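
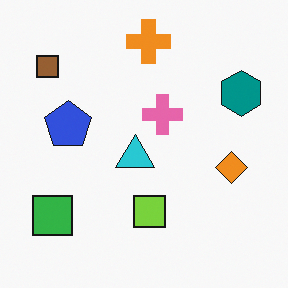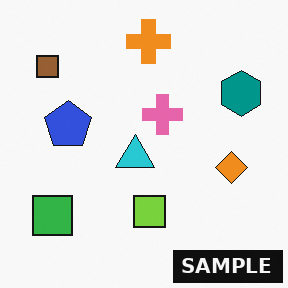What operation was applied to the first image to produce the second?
The second image is the first watermarked with the text "SAMPLE" in the lower-right corner.

A dark label reading "SAMPLE" appears in the lower-right corner.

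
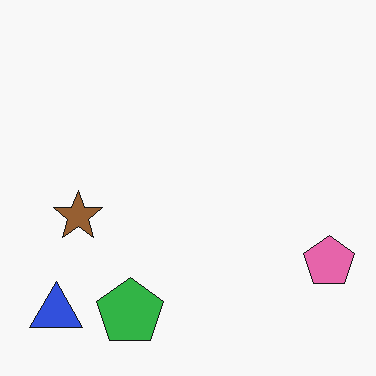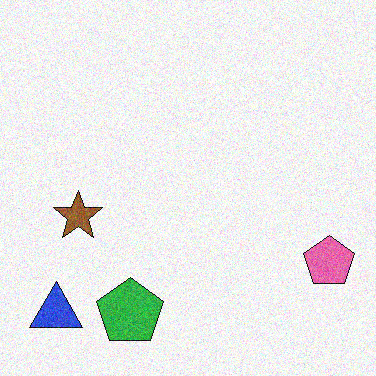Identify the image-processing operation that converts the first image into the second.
Degraded with moderate additive noise.

Random speckle covers the whole image, including the flat background.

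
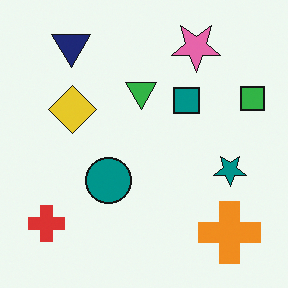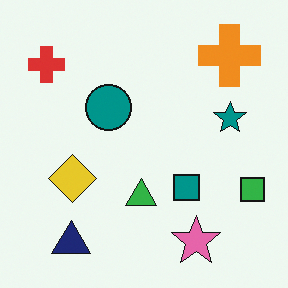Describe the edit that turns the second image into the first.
The first image is the second flipped vertically (top ↔ bottom).

The navy triangle is in the bottom-left of the second image and the top-left of the first — shapes on opposite sides of the horizontal midline have swapped in a mirror flip.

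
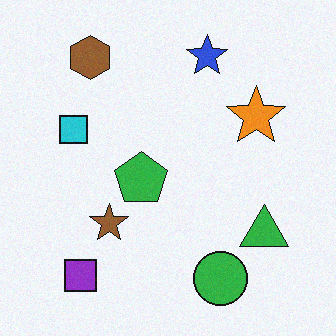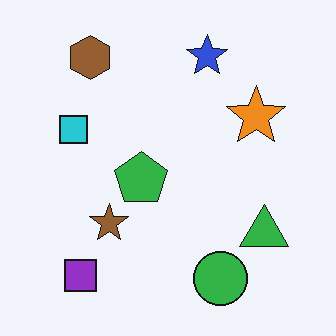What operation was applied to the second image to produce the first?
This is the original image degraded with light additive noise.

Random speckle covers the whole image, including the flat background.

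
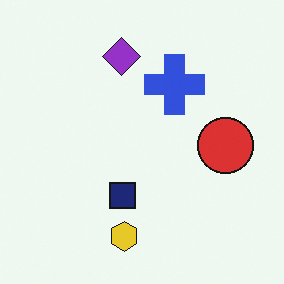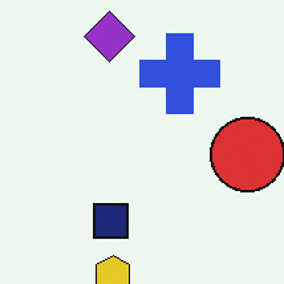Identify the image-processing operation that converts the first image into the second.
It was cropped slightly and scaled back up.

The visible shapes are larger and the field of view is narrower; shapes near the original edges may be partly or wholly outside the frame — a crop-and-rescale.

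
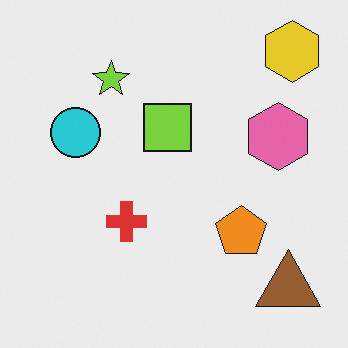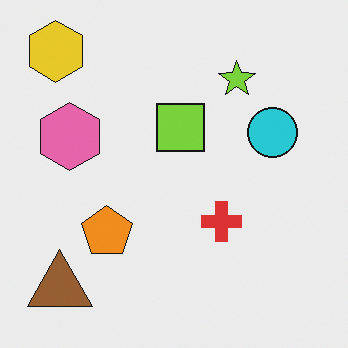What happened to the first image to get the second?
The transformation is: flipped horizontally (left ↔ right).

The yellow hexagon is in the top-right of the first image and the top-left of the second — shapes on opposite sides of the vertical midline have swapped in a mirror flip.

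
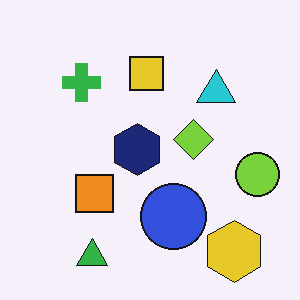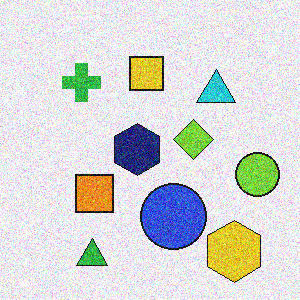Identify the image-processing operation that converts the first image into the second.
Degraded with heavy additive noise.

Random speckle covers the whole image, including the flat background.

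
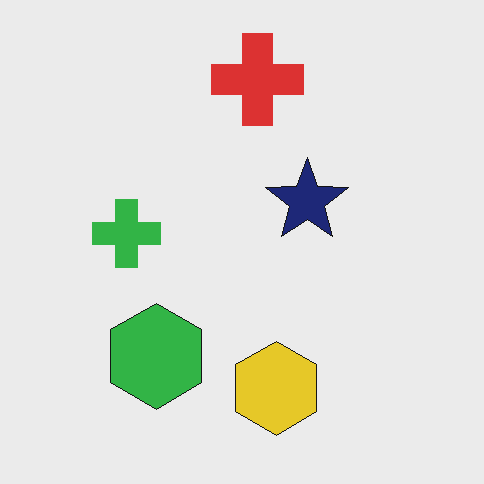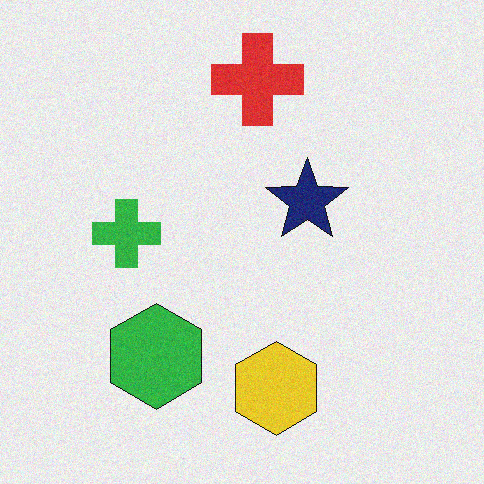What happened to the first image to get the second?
The transformation is: degraded with light additive noise.

Random speckle covers the whole image, including the flat background.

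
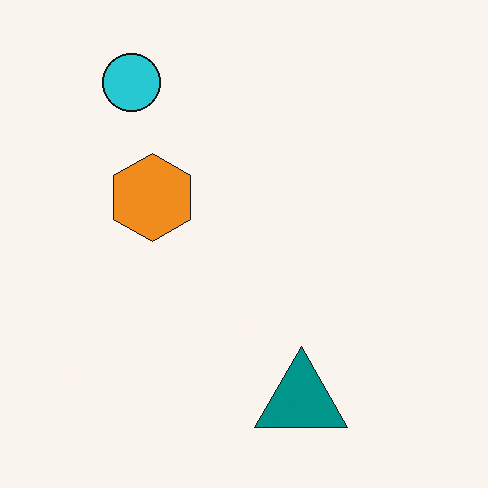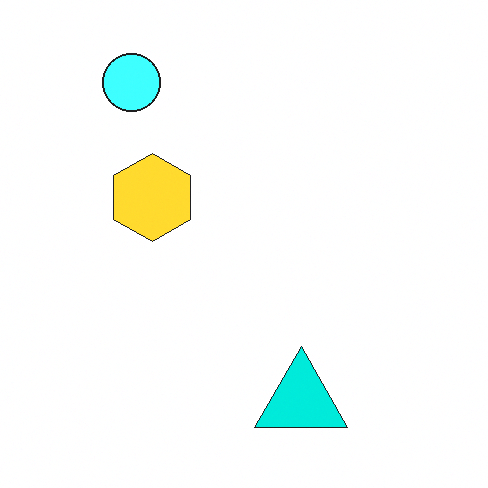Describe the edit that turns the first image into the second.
The transformation is: noticeably brightened.

Every pixel — background and shapes alike — is uniformly brightened.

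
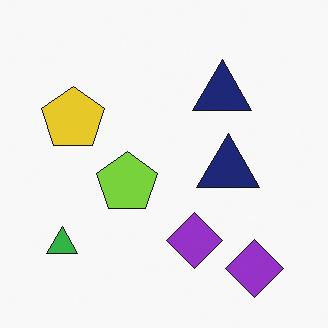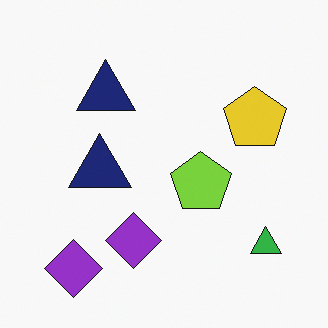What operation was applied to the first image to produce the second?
Flipped horizontally (left ↔ right).

The green triangle is in the bottom-left of the first image and the bottom-right of the second — shapes on opposite sides of the vertical midline have swapped in a mirror flip.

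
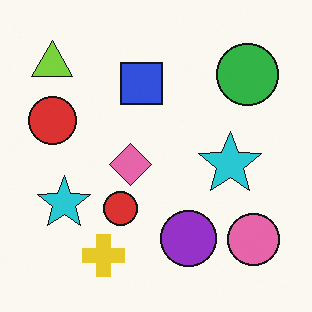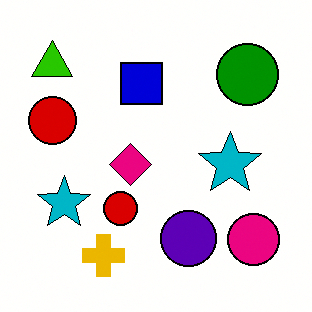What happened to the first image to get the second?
It was given much higher contrast.

Tones are pushed away from mid-grey across the whole image — a global contrast change.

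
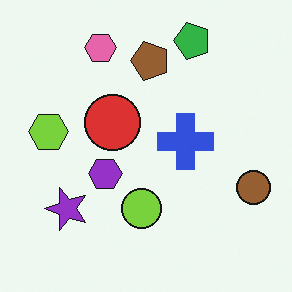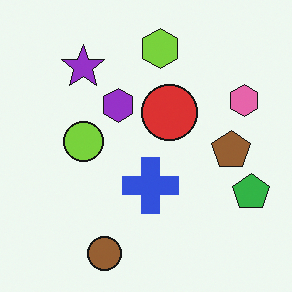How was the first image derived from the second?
Rotated 90° counter-clockwise.

The brown circle sits in the bottom of the second image and the right of the first — consistent with a whole-image 90° counter-clockwise rotation.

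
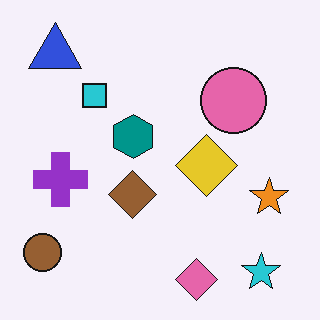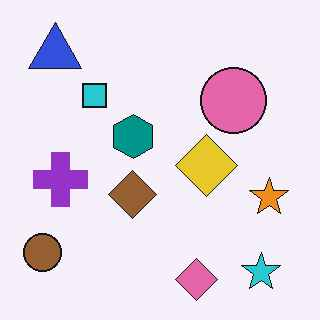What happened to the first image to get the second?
This is the original image given moderate JPEG compression.

Blocky 8×8 compression artifacts appear around shape edges and the flat background shows ringing — characteristic JPEG degradation.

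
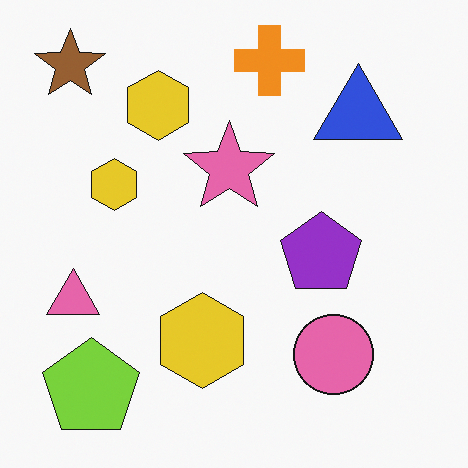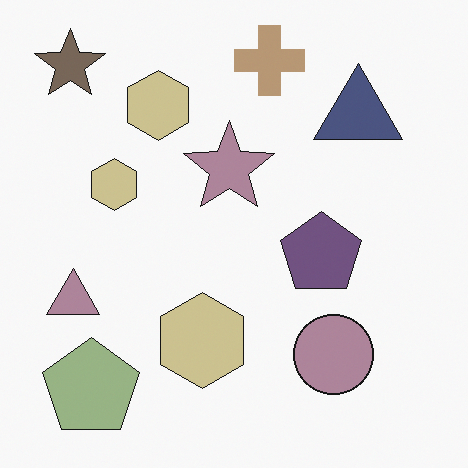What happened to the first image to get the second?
This is the original image heavily desaturated.

All colors are more muted and greyish — a global saturation change.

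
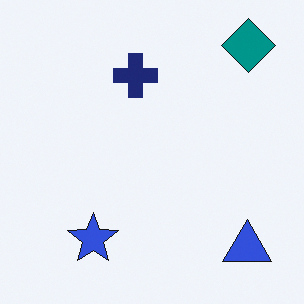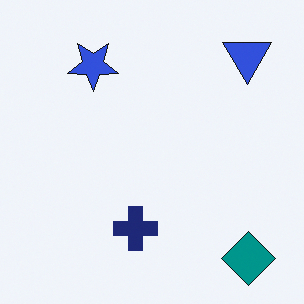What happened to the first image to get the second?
This is the original image flipped vertically (top ↔ bottom).

The teal diamond is in the top-right of the first image and the bottom-right of the second — shapes on opposite sides of the horizontal midline have swapped in a mirror flip.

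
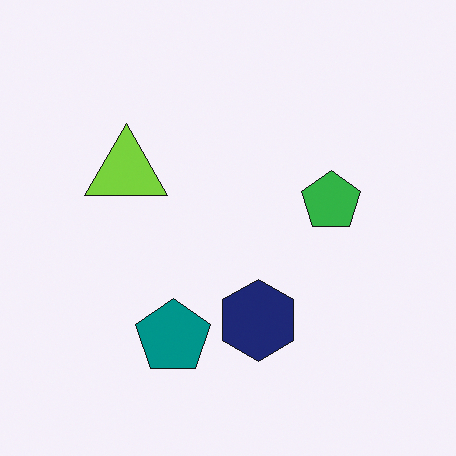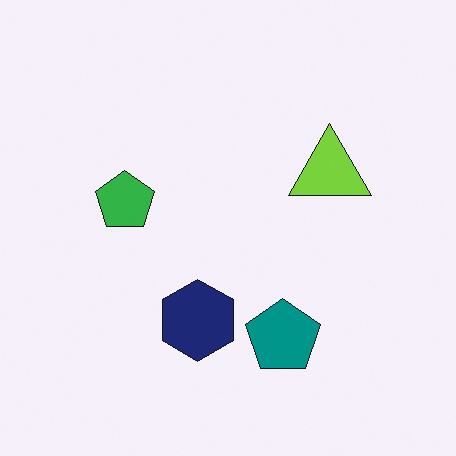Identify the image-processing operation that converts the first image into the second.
The transformation is: flipped horizontally (left ↔ right).

The green pentagon is in the right of the first image and the left of the second — shapes on opposite sides of the vertical midline have swapped in a mirror flip.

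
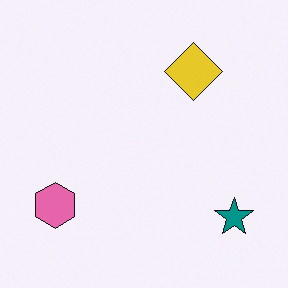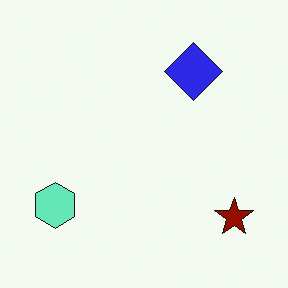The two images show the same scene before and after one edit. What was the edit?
The second image is the first hue-shifted through roughly half the color wheel.

Every shape's color has rotated by the same amount around the hue wheel — a uniform hue shift.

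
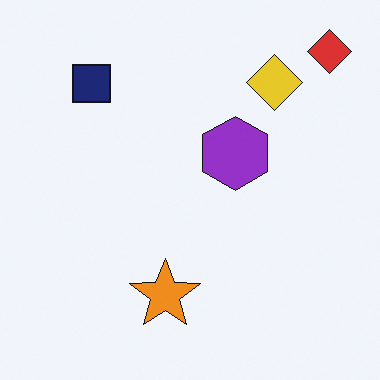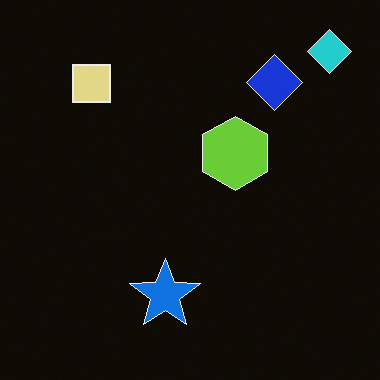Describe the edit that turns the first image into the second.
The transformation is: color-inverted (negative).

The light background has become dark and every shape's color is its complement — a photographic negative.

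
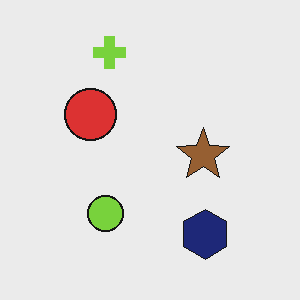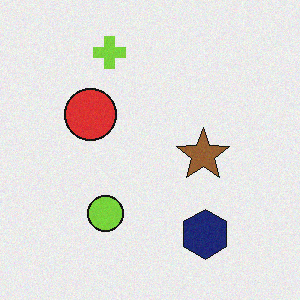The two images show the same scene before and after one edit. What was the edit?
This is the original image degraded with subtle gaussian noise.

Random speckle covers the whole image, including the flat background.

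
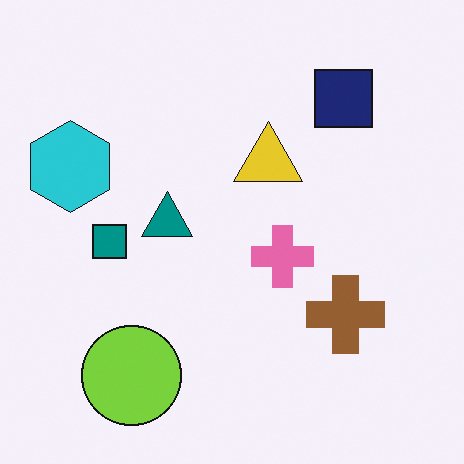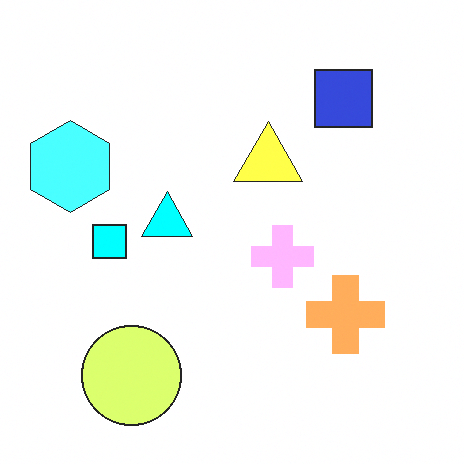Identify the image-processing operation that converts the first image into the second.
The image was substantially brightened.

Every pixel — background and shapes alike — is uniformly brightened.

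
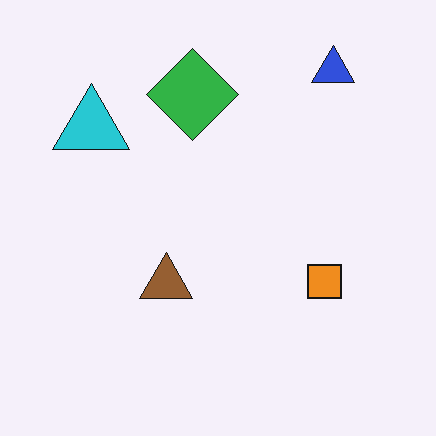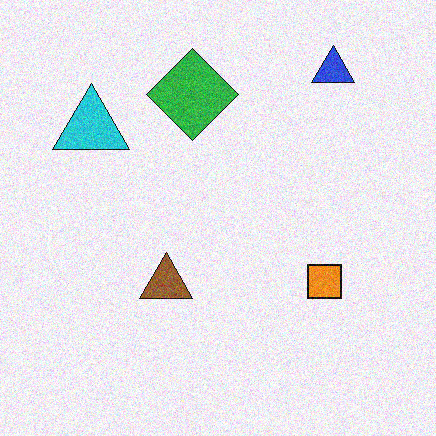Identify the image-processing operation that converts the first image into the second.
The transformation is: degraded with visible gaussian noise.

Random speckle covers the whole image, including the flat background.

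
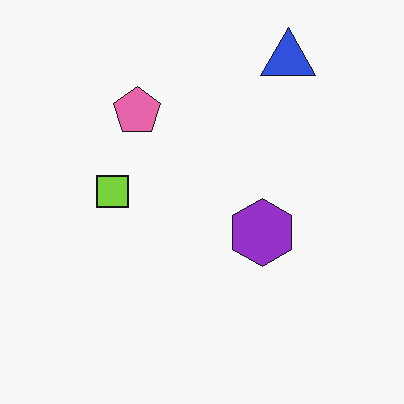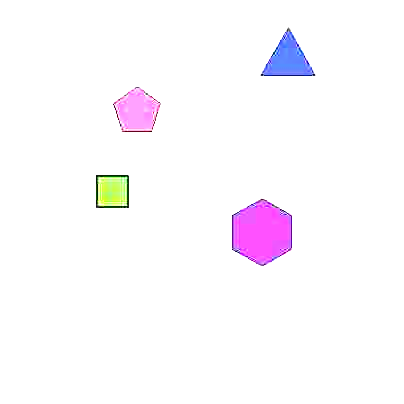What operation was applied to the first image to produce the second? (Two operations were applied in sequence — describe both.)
The transformation is: degraded with heavy JPEG compression, then noticeably brightened.

Blocky 8×8 compression artifacts appear around shape edges and the flat background shows ringing — characteristic JPEG degradation. Every pixel — background and shapes alike — is uniformly brightened.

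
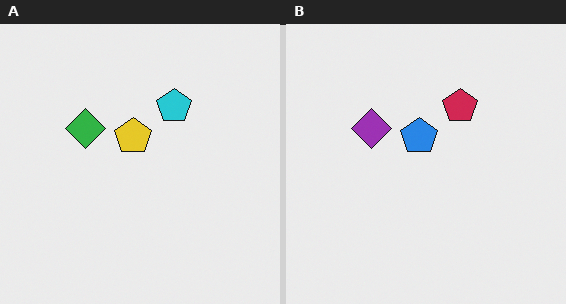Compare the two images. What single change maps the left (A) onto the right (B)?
This is the original image hue-shifted by a large amount.

Every shape's color has rotated by the same amount around the hue wheel — a uniform hue shift.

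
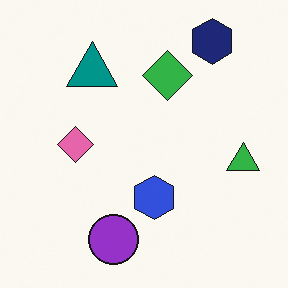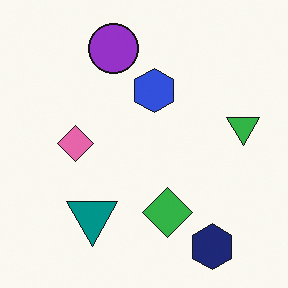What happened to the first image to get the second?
It was flipped vertically (top ↔ bottom).

The navy hexagon is in the top-right of the first image and the bottom-right of the second — shapes on opposite sides of the horizontal midline have swapped in a mirror flip.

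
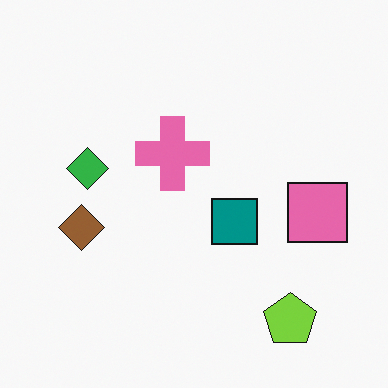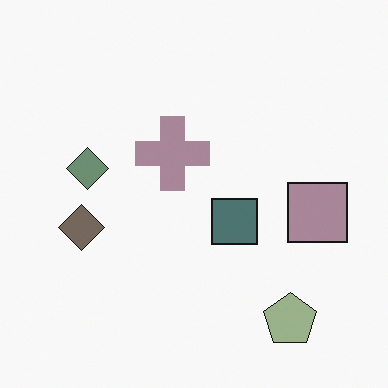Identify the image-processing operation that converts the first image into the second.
Heavily desaturated.

All colors are more muted and greyish — a global saturation change.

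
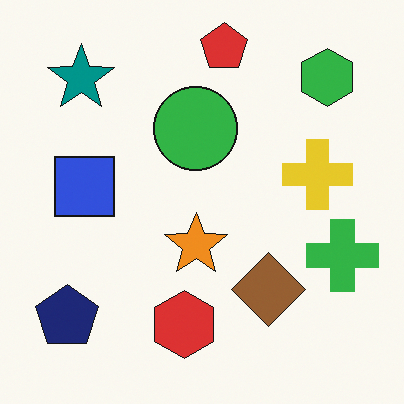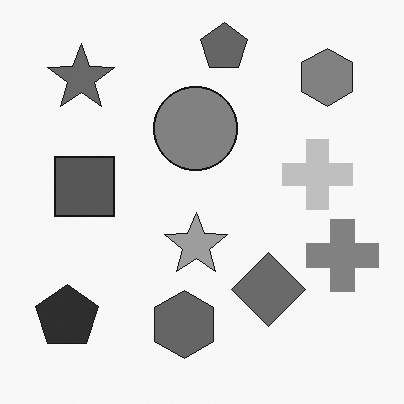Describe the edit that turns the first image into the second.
This is the original image converted to grayscale.

All color is removed — every shape is now a shade of grey.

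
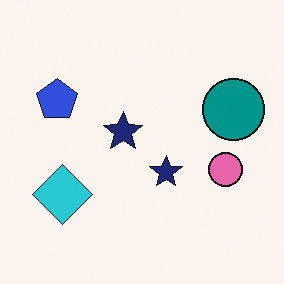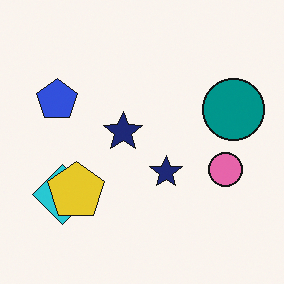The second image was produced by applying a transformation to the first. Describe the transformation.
This is the original image overlaid with an additional yellow pentagon.

A yellow pentagon appears in the second image that is absent from the first.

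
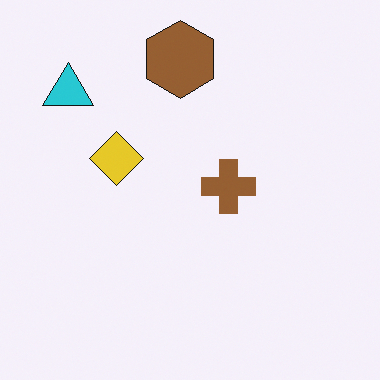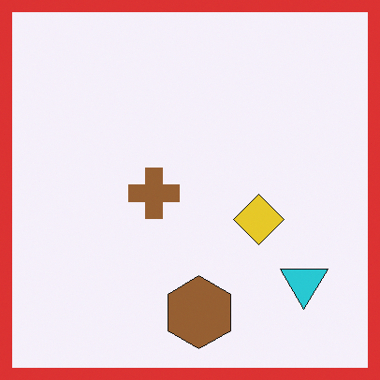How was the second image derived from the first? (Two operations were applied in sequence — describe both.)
Rotated 180°, then framed with a red border.

The cyan triangle sits in the top-left of the first image and the bottom-right of the second — consistent with a whole-image 180° rotation. A solid red frame runs around the edge of the second image, with the content slightly shrunk inside it.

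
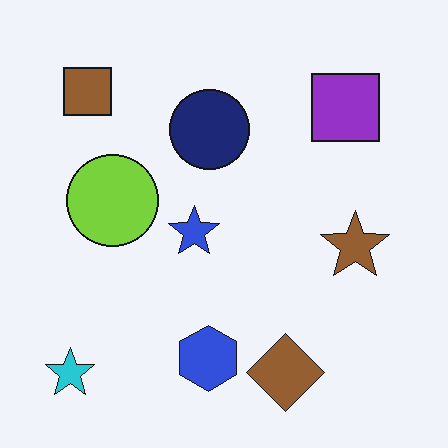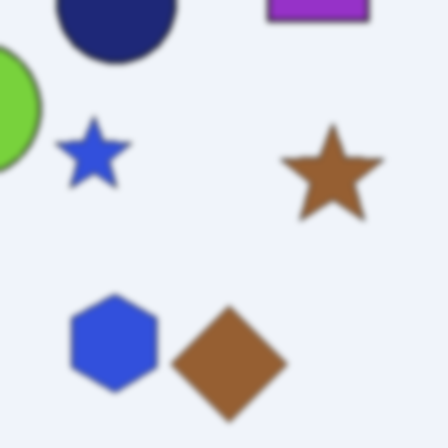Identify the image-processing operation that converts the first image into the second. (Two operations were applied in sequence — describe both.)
This is the original image cropped to a modestly smaller region and rescaled, then noticeably gaussian-blurred.

The visible shapes are larger and the field of view is narrower; shapes near the original edges may be partly or wholly outside the frame — a crop-and-rescale. Shape edges and outlines are uniformly softened across the whole image.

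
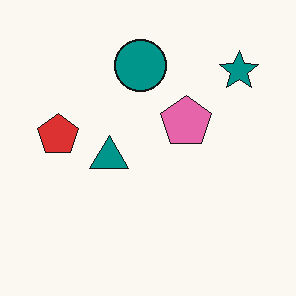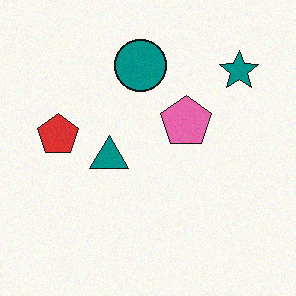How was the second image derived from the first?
This is the original image degraded with a light layer of grain.

Random speckle covers the whole image, including the flat background.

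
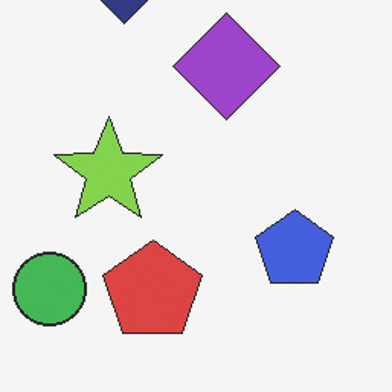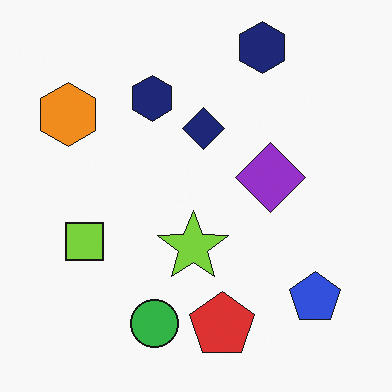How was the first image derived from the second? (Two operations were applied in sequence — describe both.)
The image was cropped to a modestly smaller region and rescaled, then given slightly reduced contrast.

The visible shapes are larger and the field of view is narrower; shapes near the original edges may be partly or wholly outside the frame — a crop-and-rescale. Tones are pushed toward mid-grey across the whole image — a global contrast change.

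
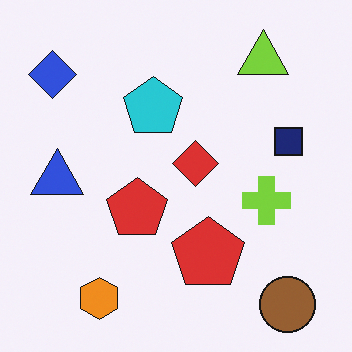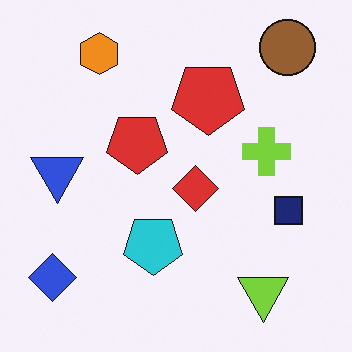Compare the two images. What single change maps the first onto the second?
Flipped vertically (top ↔ bottom).

The brown circle is in the bottom-right of the first image and the top-right of the second — shapes on opposite sides of the horizontal midline have swapped in a mirror flip.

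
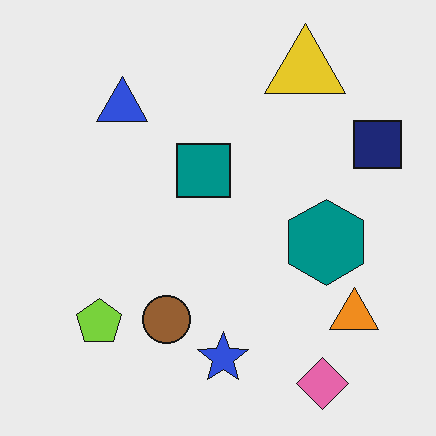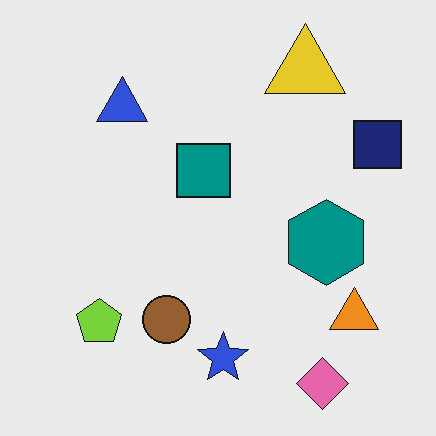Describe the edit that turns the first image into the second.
Given moderate JPEG compression.

Blocky 8×8 compression artifacts appear around shape edges and the flat background shows ringing — characteristic JPEG degradation.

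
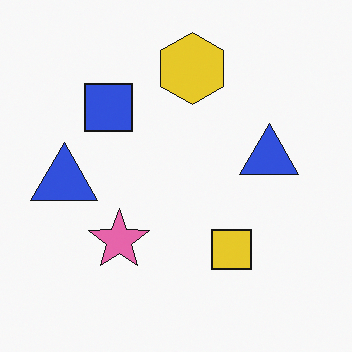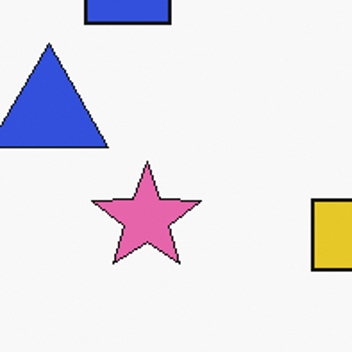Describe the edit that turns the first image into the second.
The image was cropped to a noticeably smaller region and rescaled.

The visible shapes are larger and the field of view is narrower; shapes near the original edges may be partly or wholly outside the frame — a crop-and-rescale.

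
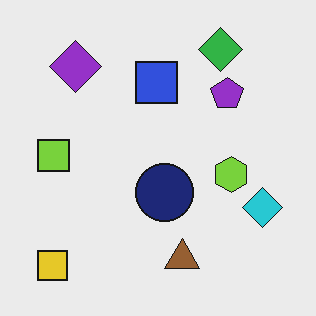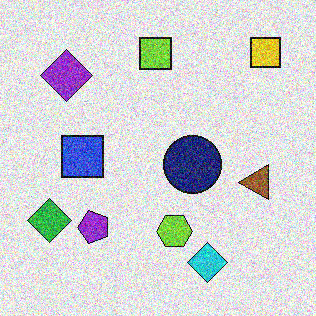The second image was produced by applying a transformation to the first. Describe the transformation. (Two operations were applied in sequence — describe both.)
Degraded with a thick layer of grain, then transposed (reflected across the top-left ↔ bottom-right diagonal).

Random speckle covers the whole image, including the flat background. Shapes have swapped their row and column positions — what was in the top-right is now in the bottom-left — a diagonal reflection.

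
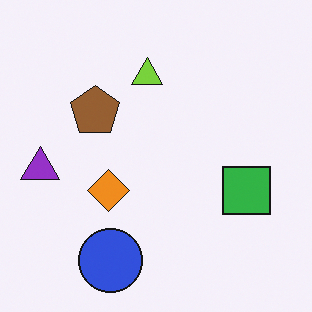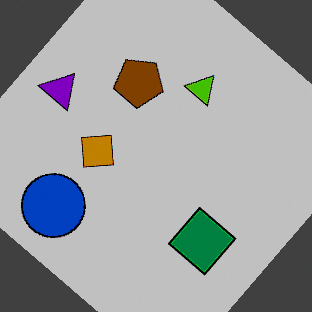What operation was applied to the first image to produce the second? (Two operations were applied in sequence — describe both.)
The image was rotated clockwise by a large amount — several tens of degrees, then heavily posterized to just a handful of flat colors.

Every shape is tilted by the same angle and the image corners show triangular fill wedges — a whole-image rotation by a non-right angle. Each flat color has snapped to a coarser quantized level — most visibly, the near-white background has dropped to a flat grey.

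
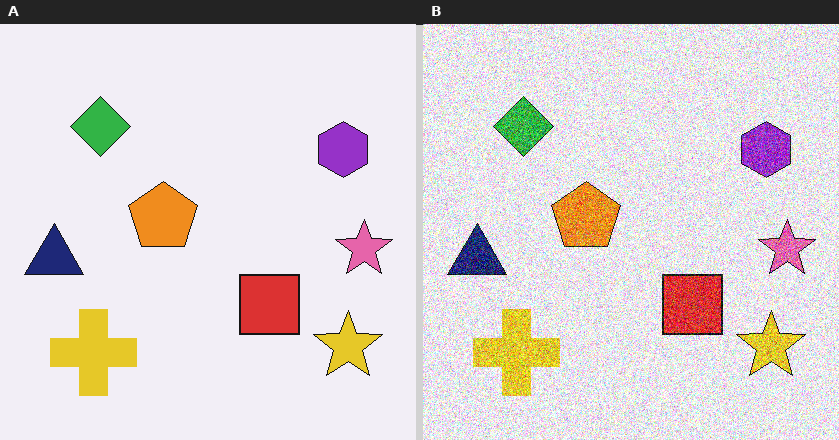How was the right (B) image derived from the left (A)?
The right (B) image is the left (A) degraded with strong gaussian noise.

Random speckle covers the whole image, including the flat background.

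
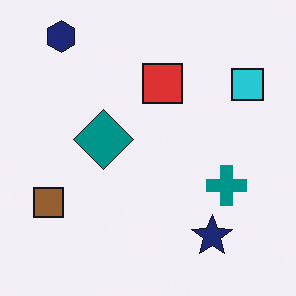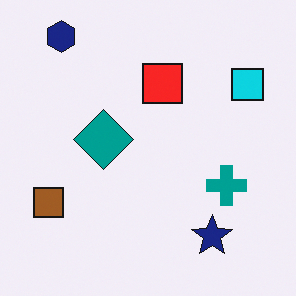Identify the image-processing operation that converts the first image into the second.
It was slightly oversaturated.

All colors are more vivid — a global saturation change.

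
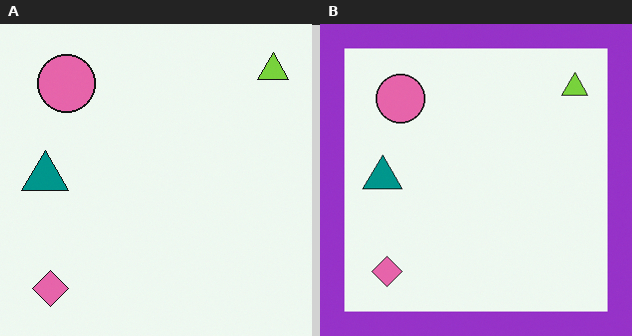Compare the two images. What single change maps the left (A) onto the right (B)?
The right (B) image is the left (A) framed with a purple border.

A solid purple frame runs around the edge of the right (B) image, with the content slightly shrunk inside it.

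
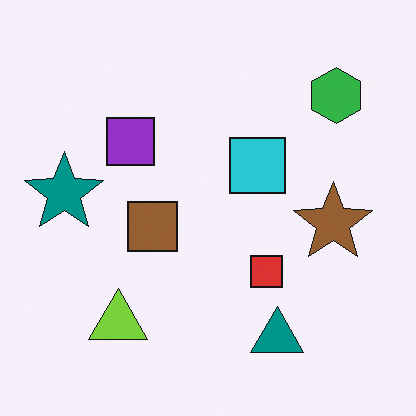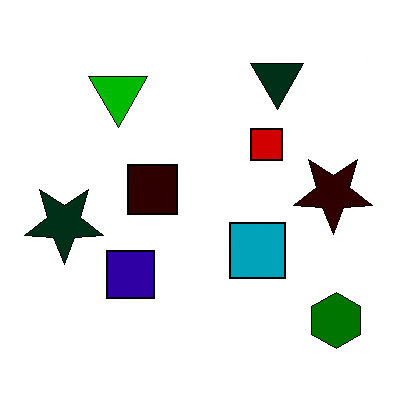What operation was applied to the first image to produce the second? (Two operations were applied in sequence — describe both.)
The second image is the first flipped vertically (top ↔ bottom), then boosted in contrast.

The teal triangle is in the bottom of the first image and the top of the second — shapes on opposite sides of the horizontal midline have swapped in a mirror flip. Tones are pushed away from mid-grey across the whole image — a global contrast change.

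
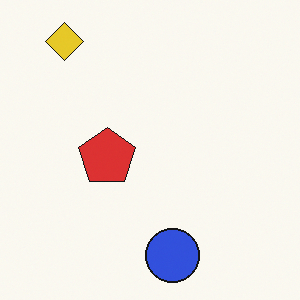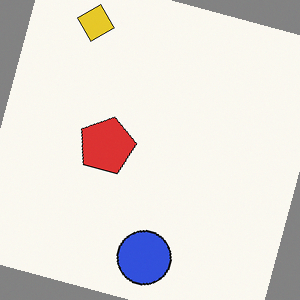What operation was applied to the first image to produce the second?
The image was rotated clockwise by a clearly visible amount.

Every shape is tilted by the same angle and the image corners show triangular fill wedges — a whole-image rotation by a non-right angle.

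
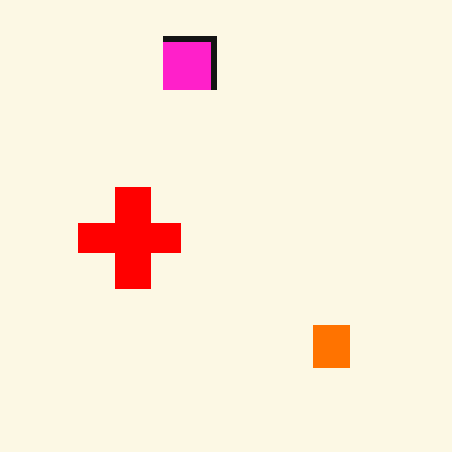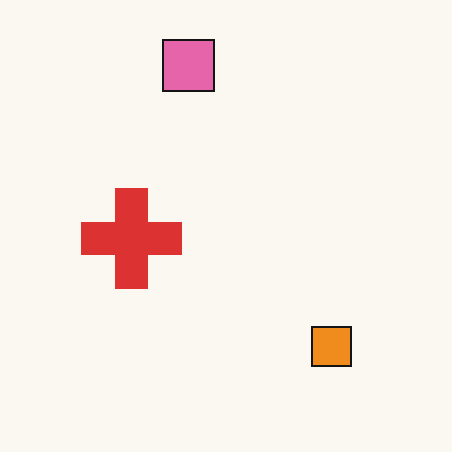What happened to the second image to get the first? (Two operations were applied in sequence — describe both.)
This is the original image heavily oversaturated, then pixelated into visible square blocks.

All colors are more vivid — a global saturation change. Shapes are reduced to large square blocks; fine edges and outlines are lost — a downscale-then-upscale (mosaic) effect.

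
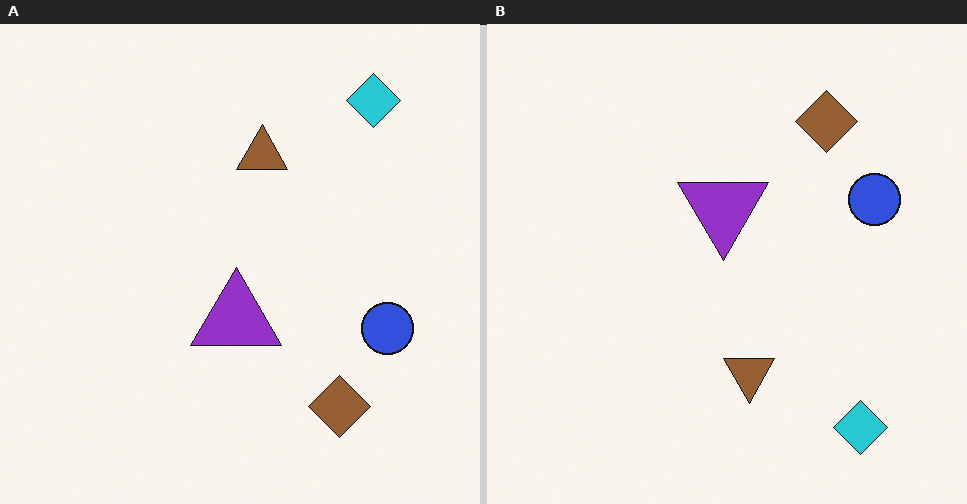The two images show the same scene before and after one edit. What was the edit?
The right (B) image is the left (A) flipped vertically (top ↔ bottom).

The cyan diamond is in the top-right of the left (A) image and the bottom-right of the right (B) — shapes on opposite sides of the horizontal midline have swapped in a mirror flip.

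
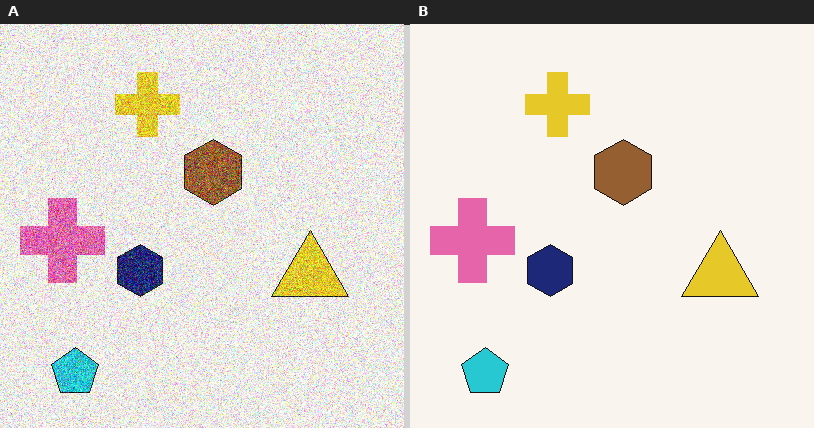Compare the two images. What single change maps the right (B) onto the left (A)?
Degraded with heavy additive noise.

Random speckle covers the whole image, including the flat background.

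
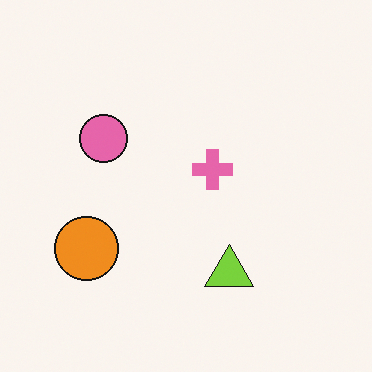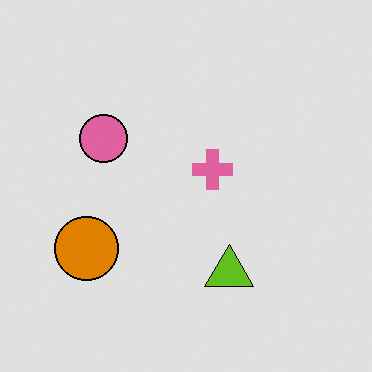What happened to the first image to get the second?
The second image is the first moderately posterized.

Each flat color has snapped to a coarser quantized level — most visibly, the near-white background has dropped to a flat grey.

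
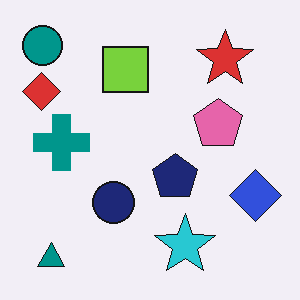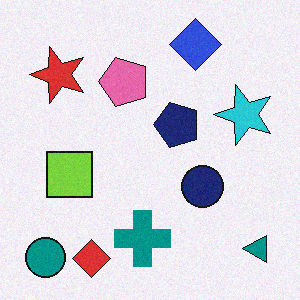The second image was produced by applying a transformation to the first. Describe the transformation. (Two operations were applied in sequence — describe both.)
This is the original image rotated 90° counter-clockwise, then degraded with light additive noise.

The teal circle sits in the top-left of the first image and the bottom-left of the second — consistent with a whole-image 90° counter-clockwise rotation. Random speckle covers the whole image, including the flat background.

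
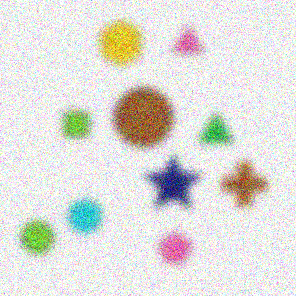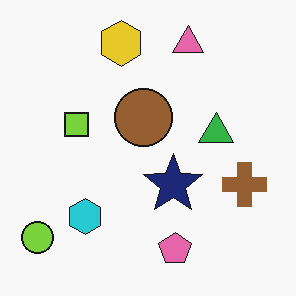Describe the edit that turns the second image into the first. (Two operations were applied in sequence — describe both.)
This is the original image noticeably gaussian-blurred, then degraded with a thick layer of grain.

Shape edges and outlines are uniformly softened across the whole image. Random speckle covers the whole image, including the flat background.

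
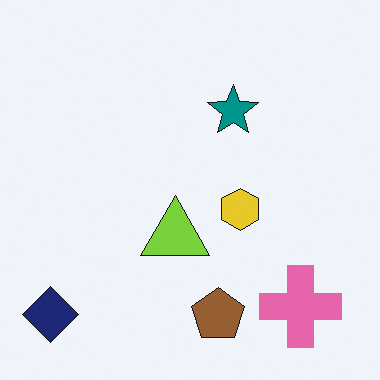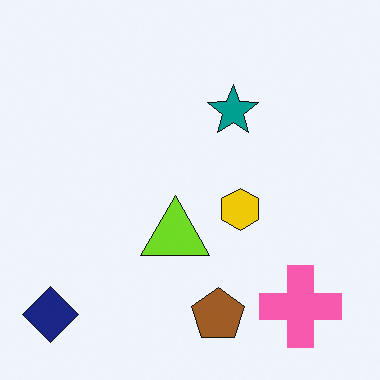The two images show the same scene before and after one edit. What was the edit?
The transformation is: slightly oversaturated.

All colors are more vivid — a global saturation change.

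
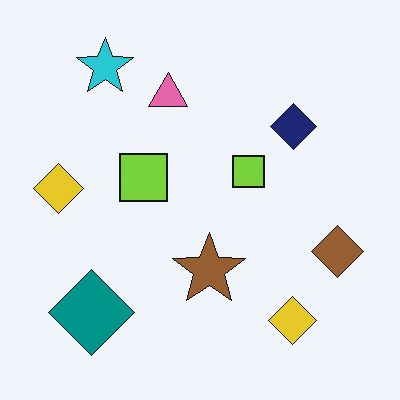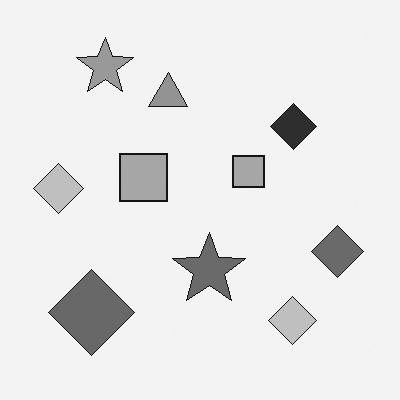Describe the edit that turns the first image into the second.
The image was converted to grayscale.

All color is removed — every shape is now a shade of grey.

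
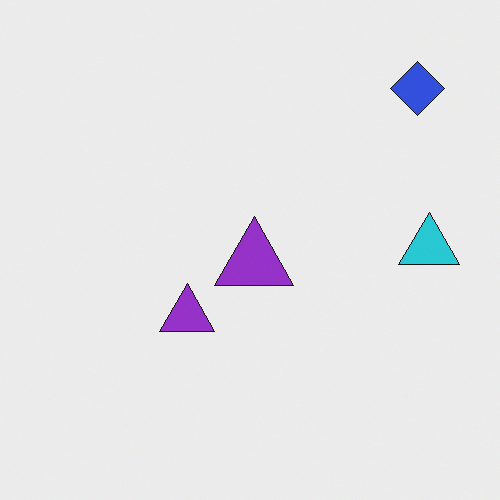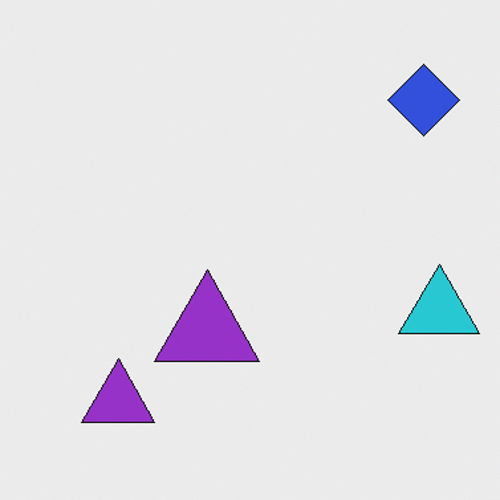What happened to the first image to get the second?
Cropped slightly and scaled back up.

The visible shapes are larger and the field of view is narrower; shapes near the original edges may be partly or wholly outside the frame — a crop-and-rescale.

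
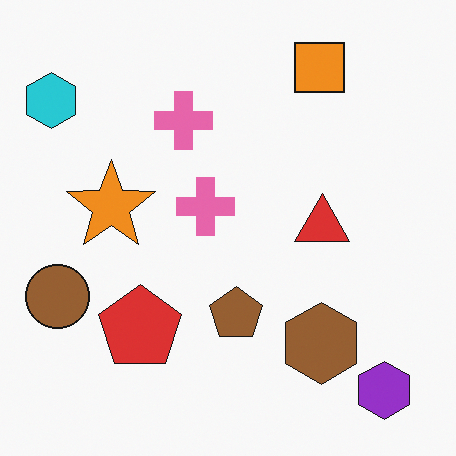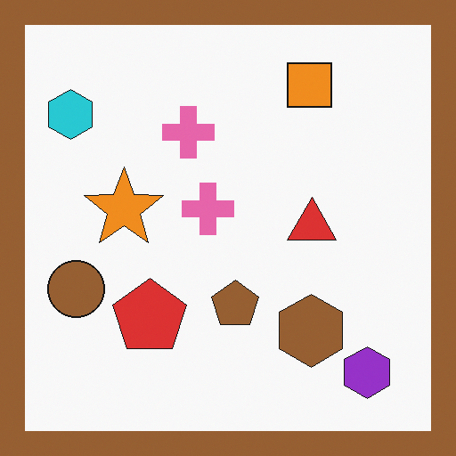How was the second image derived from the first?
This is the original image framed with a brown border.

A solid brown frame runs around the edge of the second image, with the content slightly shrunk inside it.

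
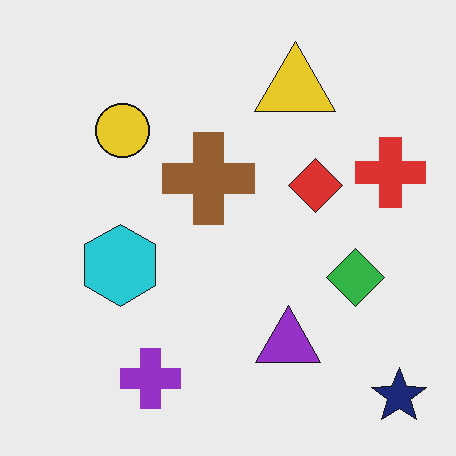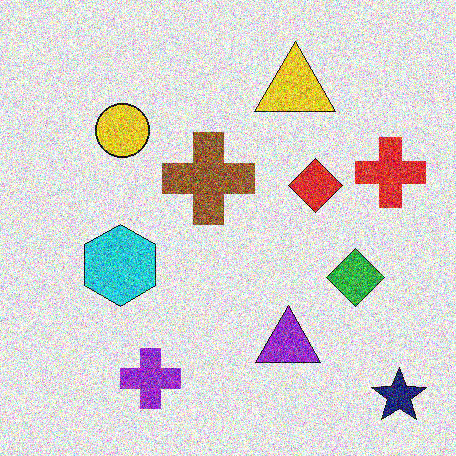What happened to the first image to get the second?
The image was degraded with heavy additive noise.

Random speckle covers the whole image, including the flat background.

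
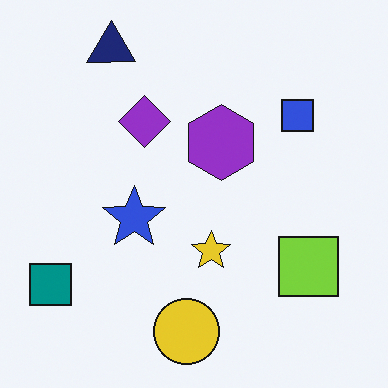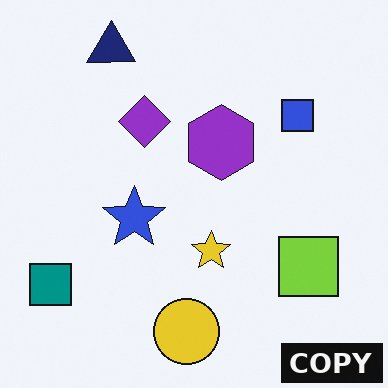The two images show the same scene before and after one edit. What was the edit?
The image was watermarked with the text "COPY" in the lower-right corner.

A dark label reading "COPY" appears in the lower-right corner.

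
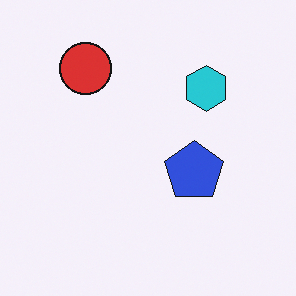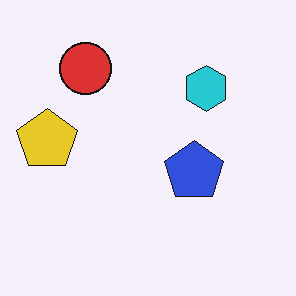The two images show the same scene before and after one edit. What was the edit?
The transformation is: overlaid with an additional yellow pentagon.

A yellow pentagon appears in the second image that is absent from the first.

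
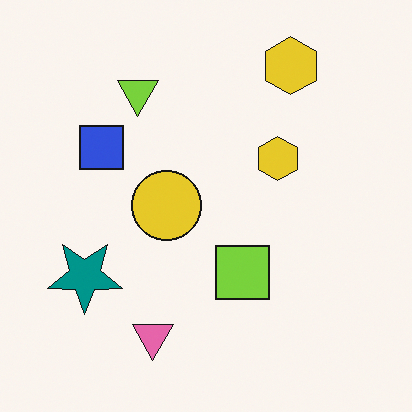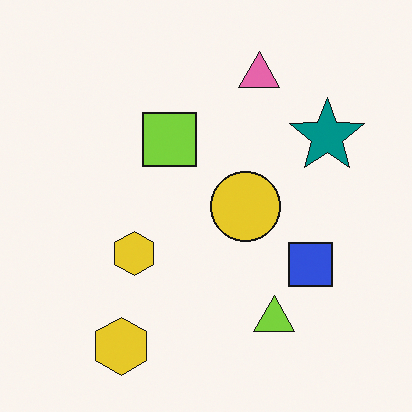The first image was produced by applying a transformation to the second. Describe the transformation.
The first image is the second rotated 180°.

The pink triangle sits in the top of the second image and the bottom of the first — consistent with a whole-image 180° rotation.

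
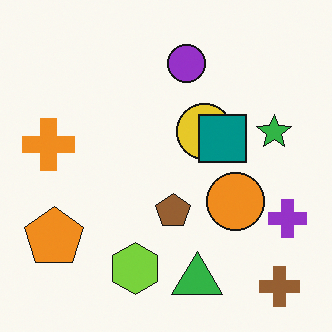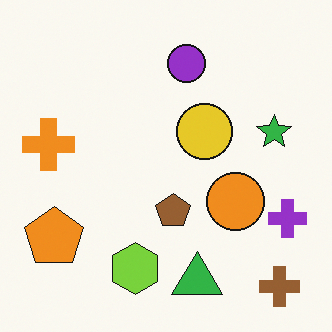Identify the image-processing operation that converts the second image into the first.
Overlaid with an additional teal square.

A teal square appears in the first image that is absent from the second.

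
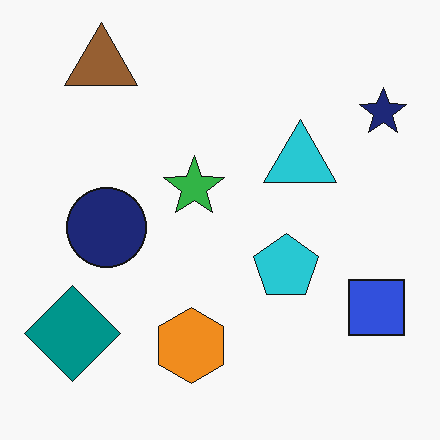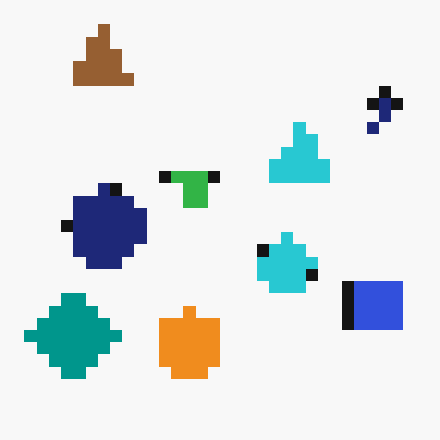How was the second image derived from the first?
This is the original image heavily pixelated into large blocks.

Shapes are reduced to large square blocks; fine edges and outlines are lost — a downscale-then-upscale (mosaic) effect.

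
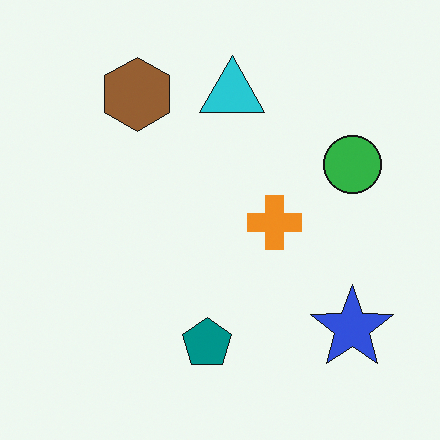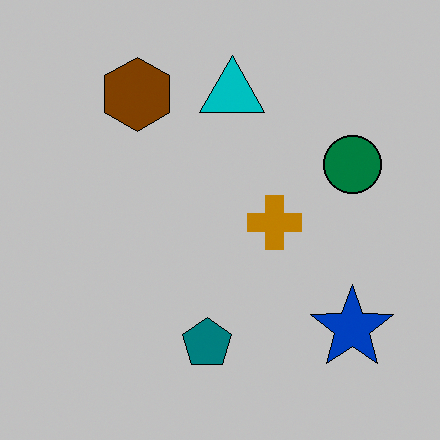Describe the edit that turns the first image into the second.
The image was heavily posterized to just a handful of flat colors.

Each flat color has snapped to a coarser quantized level — most visibly, the near-white background has dropped to a flat grey.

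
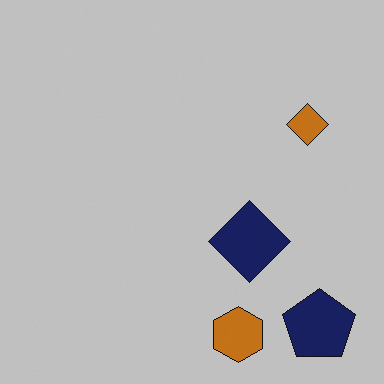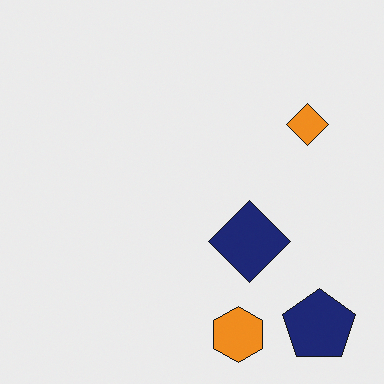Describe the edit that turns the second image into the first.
The transformation is: slightly darkened.

Every pixel — background and shapes alike — is uniformly darkened.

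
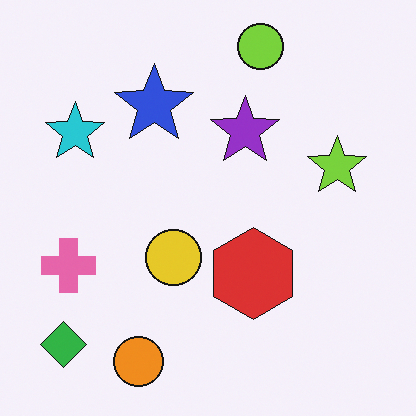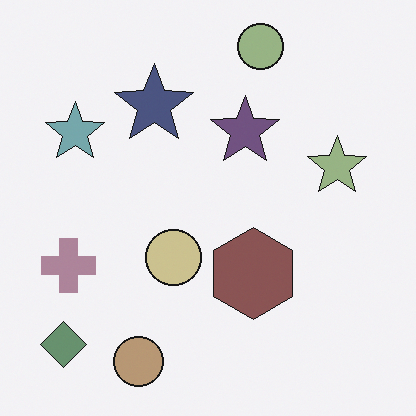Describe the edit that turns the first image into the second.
This is the original image heavily desaturated.

All colors are more muted and greyish — a global saturation change.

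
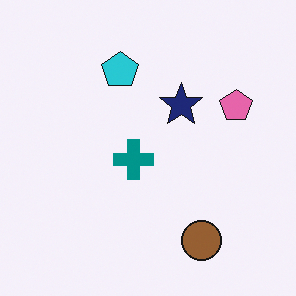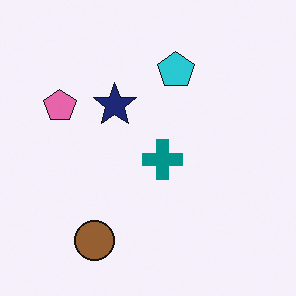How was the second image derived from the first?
This is the original image flipped horizontally (left ↔ right).

The pink pentagon is in the right of the first image and the left of the second — shapes on opposite sides of the vertical midline have swapped in a mirror flip.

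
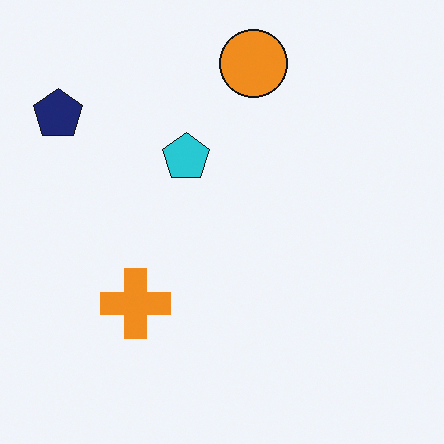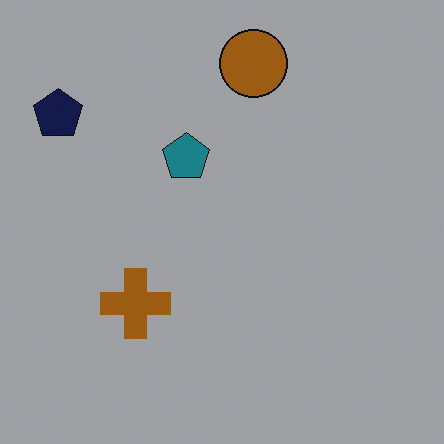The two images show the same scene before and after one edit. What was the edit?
The second image is the first noticeably darkened.

Every pixel — background and shapes alike — is uniformly darkened.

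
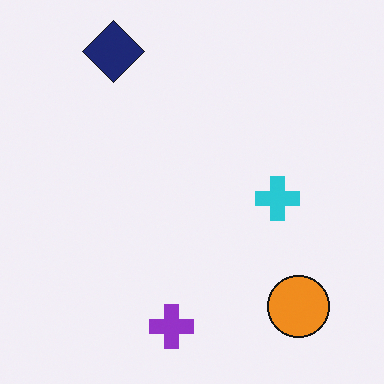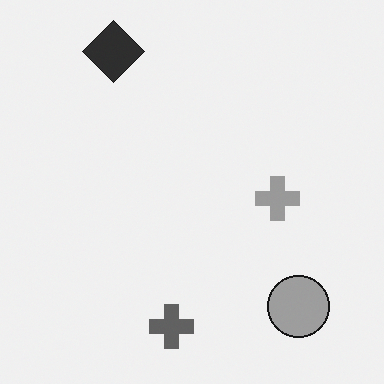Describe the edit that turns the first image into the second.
Converted to grayscale.

All color is removed — every shape is now a shade of grey.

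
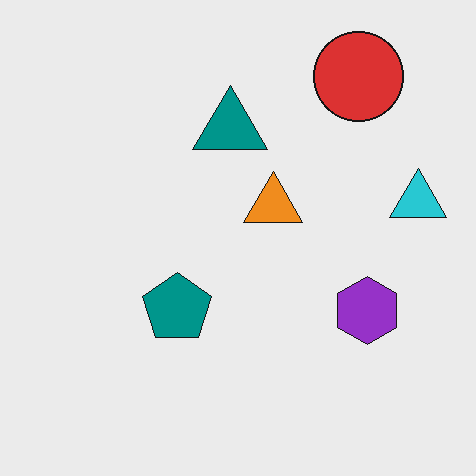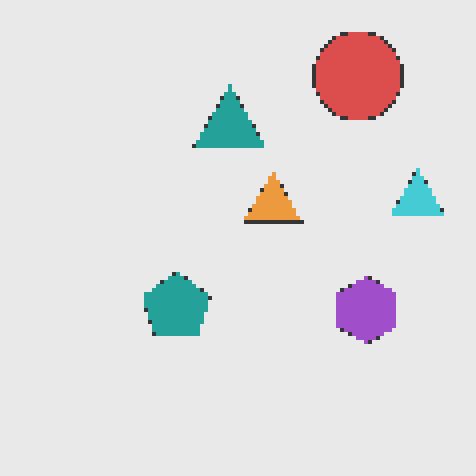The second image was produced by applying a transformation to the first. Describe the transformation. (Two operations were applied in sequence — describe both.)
It was given slightly reduced contrast, then lightly pixelated (a mild mosaic effect).

Tones are pushed toward mid-grey across the whole image — a global contrast change. Shapes are reduced to large square blocks; fine edges and outlines are lost — a downscale-then-upscale (mosaic) effect.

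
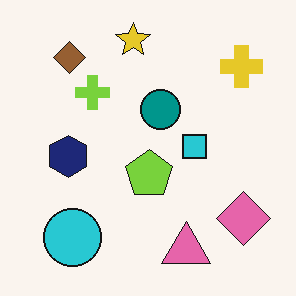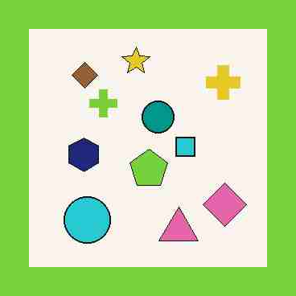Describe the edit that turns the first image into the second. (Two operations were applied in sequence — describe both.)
Heavily JPEG-compressed with obvious blocking artifacts, then framed with a lime border.

Blocky 8×8 compression artifacts appear around shape edges and the flat background shows ringing — characteristic JPEG degradation. A solid lime frame runs around the edge of the second image, with the content slightly shrunk inside it.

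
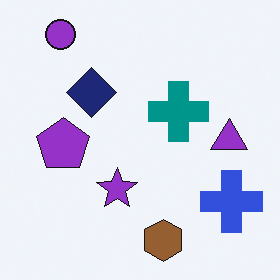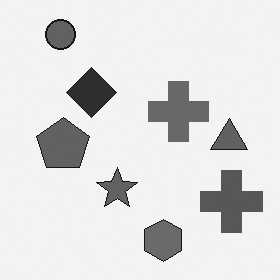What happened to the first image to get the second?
The transformation is: converted to grayscale.

All color is removed — every shape is now a shade of grey.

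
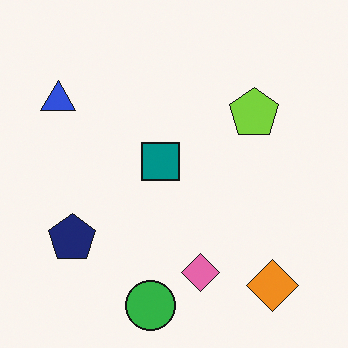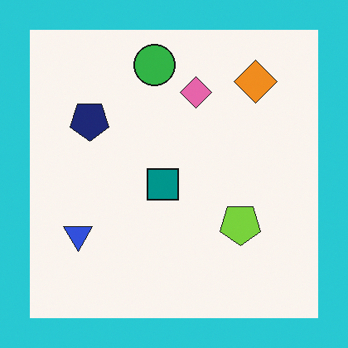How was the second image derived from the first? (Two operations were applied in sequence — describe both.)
The image was flipped vertically (top ↔ bottom), then framed with a cyan border.

The green circle is in the bottom of the first image and the top of the second — shapes on opposite sides of the horizontal midline have swapped in a mirror flip. A solid cyan frame runs around the edge of the second image, with the content slightly shrunk inside it.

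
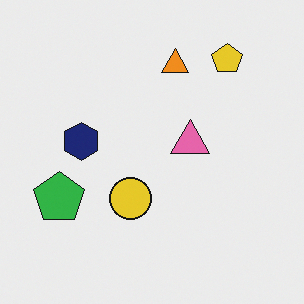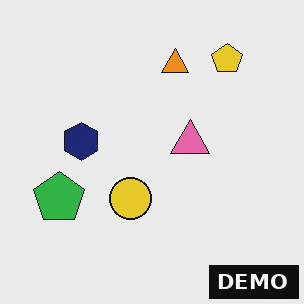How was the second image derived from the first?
It was watermarked with the text "DEMO" in the lower-right corner.

A dark label reading "DEMO" appears in the lower-right corner.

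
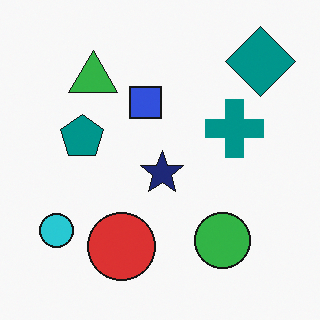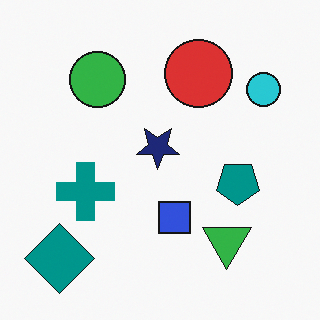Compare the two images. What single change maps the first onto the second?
The image was rotated 180°.

The teal diamond sits in the top-right of the first image and the bottom-left of the second — consistent with a whole-image 180° rotation.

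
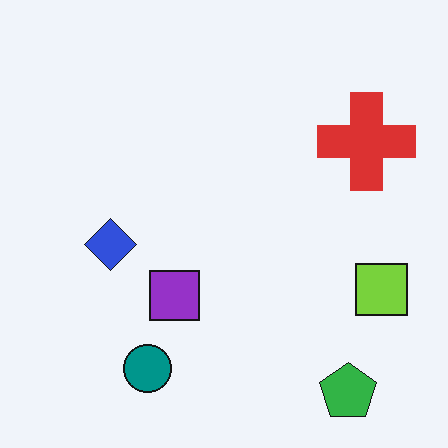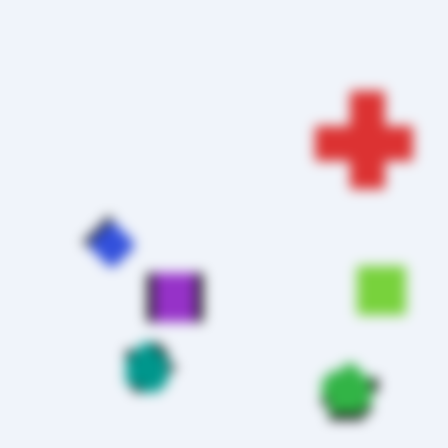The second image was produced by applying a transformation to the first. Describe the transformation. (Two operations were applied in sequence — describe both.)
The second image is the first moderately pixelated, then strongly gaussian-blurred.

Shapes are reduced to large square blocks; fine edges and outlines are lost — a downscale-then-upscale (mosaic) effect. Shape edges and outlines are uniformly softened across the whole image.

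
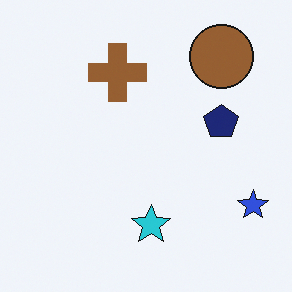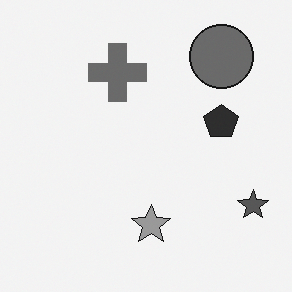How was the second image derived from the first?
It was converted to grayscale.

All color is removed — every shape is now a shade of grey.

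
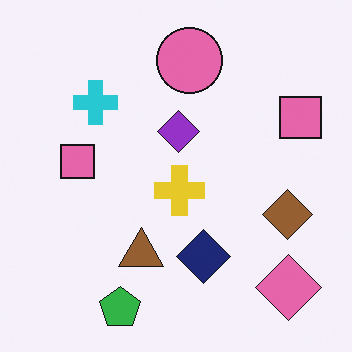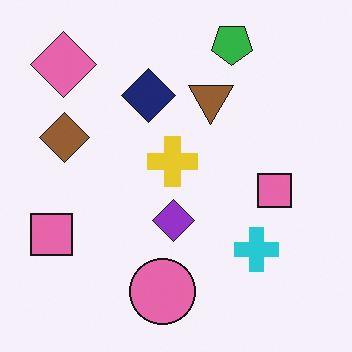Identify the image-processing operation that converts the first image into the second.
The image was rotated 180°.

The pink diamond sits in the bottom-right of the first image and the top-left of the second — consistent with a whole-image 180° rotation.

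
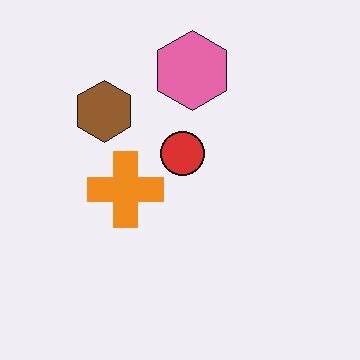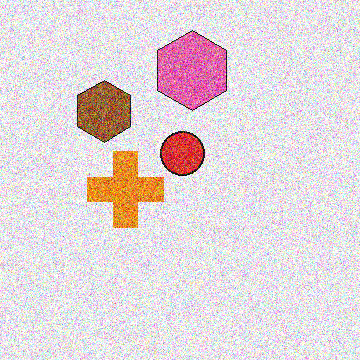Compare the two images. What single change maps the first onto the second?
Degraded with strong gaussian noise.

Random speckle covers the whole image, including the flat background.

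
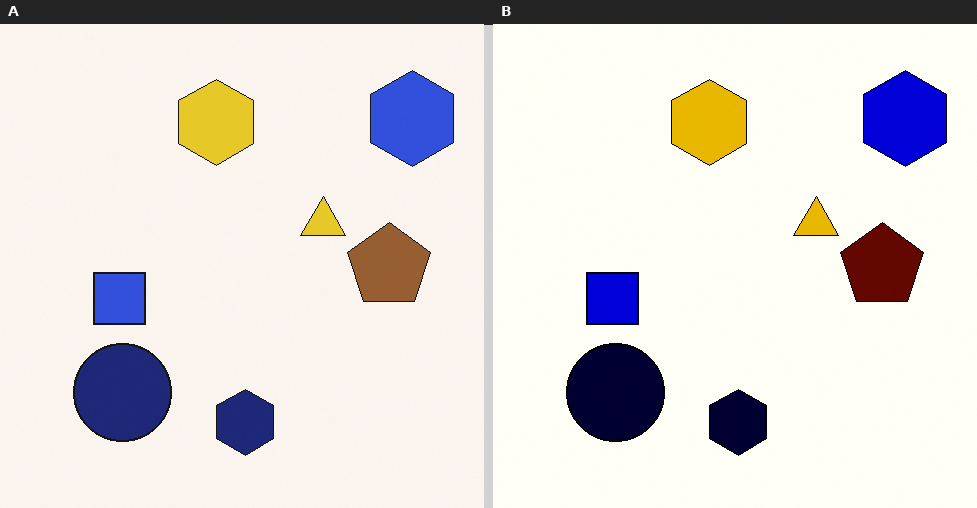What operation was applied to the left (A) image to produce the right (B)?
The transformation is: given much higher contrast.

Tones are pushed away from mid-grey across the whole image — a global contrast change.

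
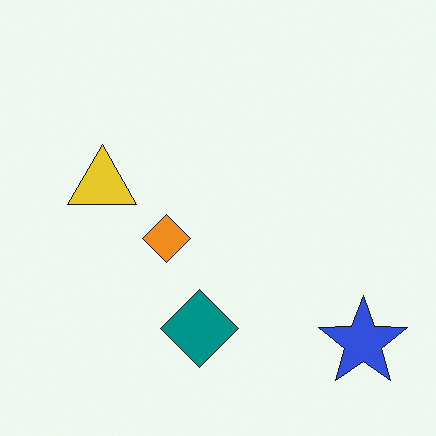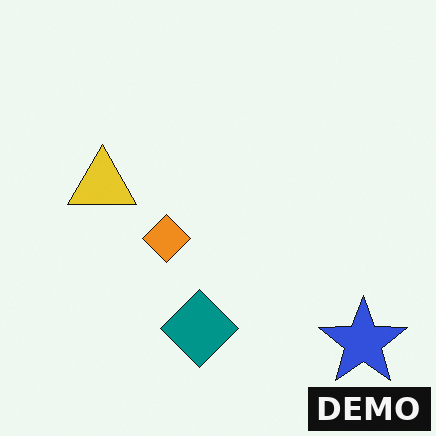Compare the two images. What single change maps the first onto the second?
This is the original image watermarked with the text "DEMO" in the lower-right corner.

A dark label reading "DEMO" appears in the lower-right corner.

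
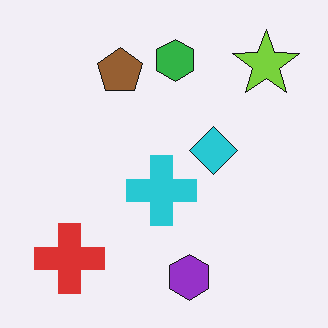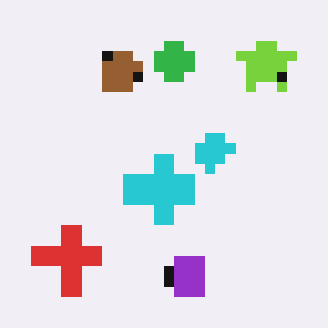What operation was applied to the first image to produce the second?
Coarsely pixelated.

Shapes are reduced to large square blocks; fine edges and outlines are lost — a downscale-then-upscale (mosaic) effect.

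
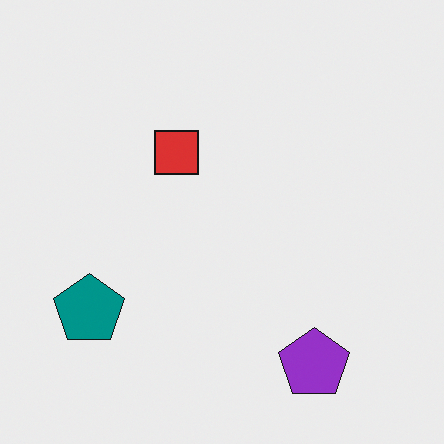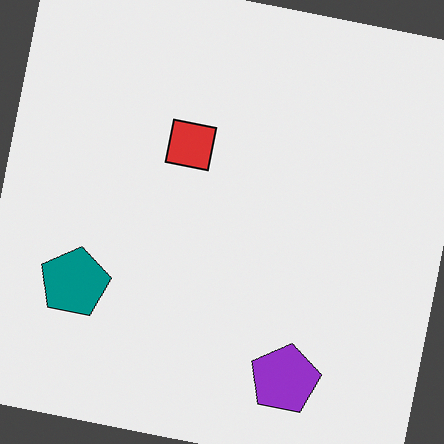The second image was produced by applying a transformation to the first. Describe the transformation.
It was rotated clockwise by a slight angle.

Every shape is tilted by the same angle and the image corners show triangular fill wedges — a whole-image rotation by a non-right angle.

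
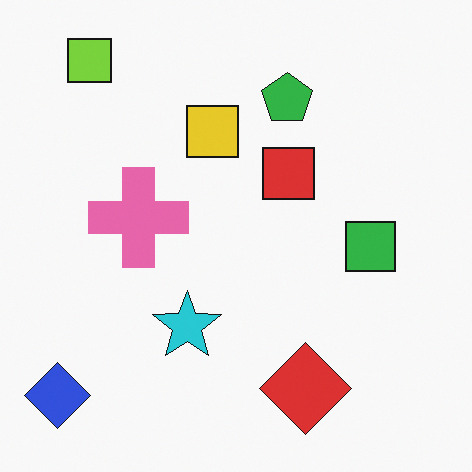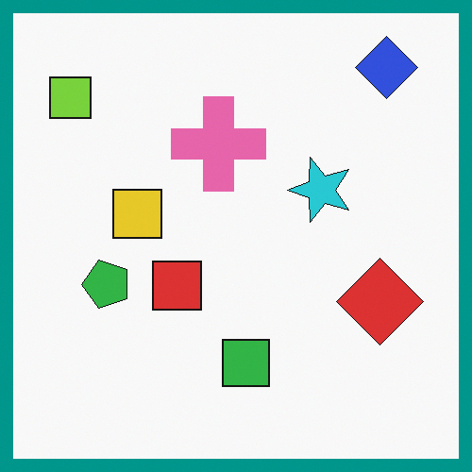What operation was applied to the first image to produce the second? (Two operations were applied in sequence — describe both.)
Transposed (reflected across the top-left ↔ bottom-right diagonal), then framed with a teal border.

Shapes have swapped their row and column positions — what was in the top-right is now in the bottom-left — a diagonal reflection. A solid teal frame runs around the edge of the second image, with the content slightly shrunk inside it.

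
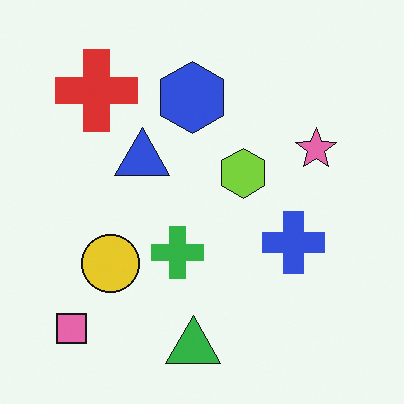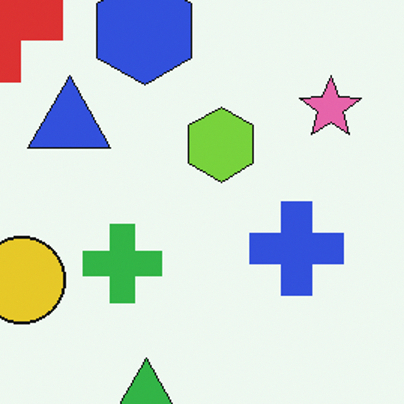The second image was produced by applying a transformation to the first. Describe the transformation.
The second image is the first cropped to a modestly smaller region and rescaled.

The visible shapes are larger and the field of view is narrower; shapes near the original edges may be partly or wholly outside the frame — a crop-and-rescale.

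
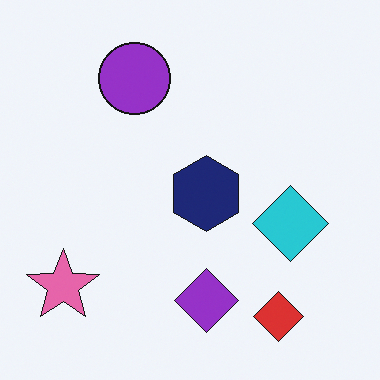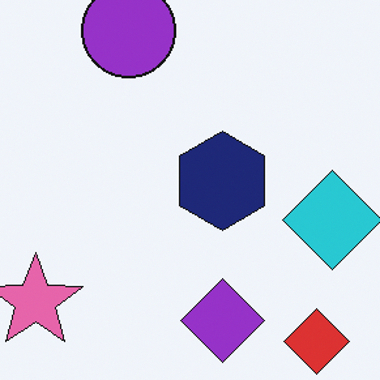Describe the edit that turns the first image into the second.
The second image is the first cropped slightly and scaled back up.

The visible shapes are larger and the field of view is narrower; shapes near the original edges may be partly or wholly outside the frame — a crop-and-rescale.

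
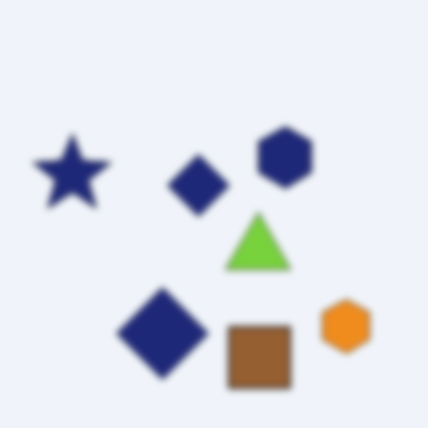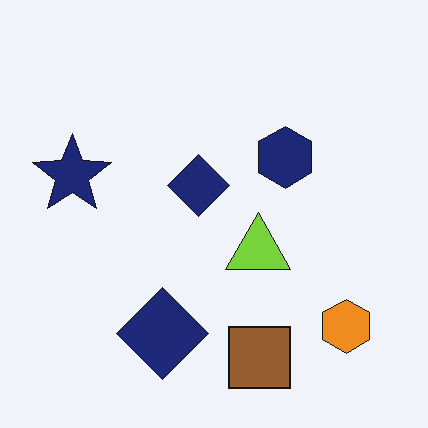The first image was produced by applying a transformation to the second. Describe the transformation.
The image was moderately blurred.

Shape edges and outlines are uniformly softened across the whole image.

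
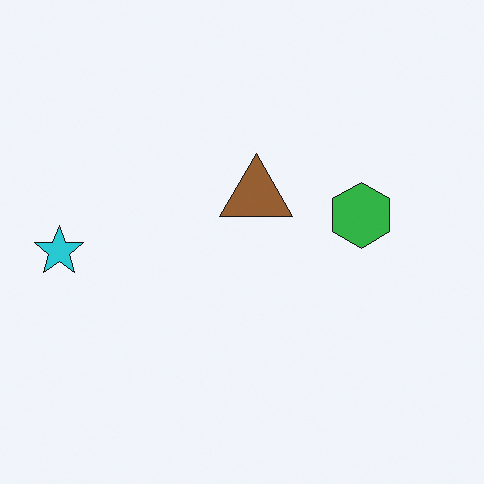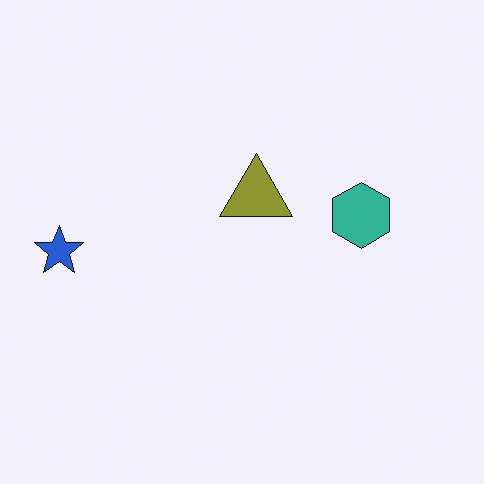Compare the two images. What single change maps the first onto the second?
It was hue-shifted slightly.

Every shape's color has rotated by the same amount around the hue wheel — a uniform hue shift.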